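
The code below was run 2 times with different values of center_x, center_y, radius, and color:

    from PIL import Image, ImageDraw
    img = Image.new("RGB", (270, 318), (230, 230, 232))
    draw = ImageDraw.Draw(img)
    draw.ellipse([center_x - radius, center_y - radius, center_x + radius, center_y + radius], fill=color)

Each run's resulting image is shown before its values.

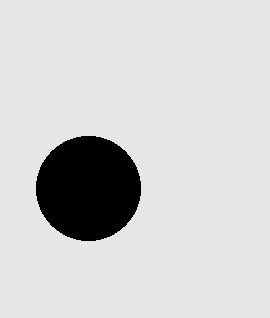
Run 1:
center_x = 88, center_y = 188, radius = 52, color = 'black'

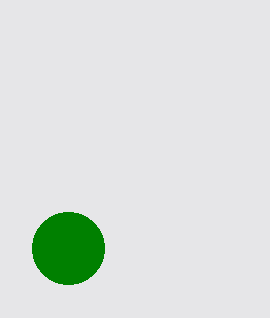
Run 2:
center_x = 68, center_y = 248, radius = 36, color = 'green'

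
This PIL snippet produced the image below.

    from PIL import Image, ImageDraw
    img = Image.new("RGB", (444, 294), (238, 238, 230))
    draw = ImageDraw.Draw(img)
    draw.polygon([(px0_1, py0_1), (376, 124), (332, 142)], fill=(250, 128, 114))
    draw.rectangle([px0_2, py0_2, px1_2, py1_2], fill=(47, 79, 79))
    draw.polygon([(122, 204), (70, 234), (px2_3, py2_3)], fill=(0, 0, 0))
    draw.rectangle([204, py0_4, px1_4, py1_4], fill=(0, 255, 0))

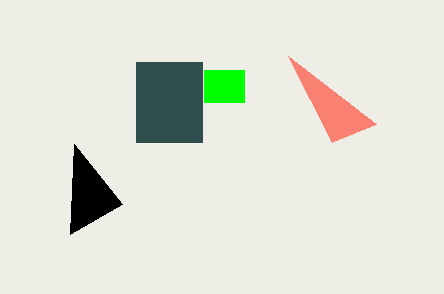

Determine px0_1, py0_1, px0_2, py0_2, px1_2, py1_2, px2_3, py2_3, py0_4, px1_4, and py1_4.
px0_1 = 288; py0_1 = 56; px0_2 = 136; py0_2 = 62; px1_2 = 202; py1_2 = 142; px2_3 = 74; py2_3 = 144; py0_4 = 70; px1_4 = 244; py1_4 = 102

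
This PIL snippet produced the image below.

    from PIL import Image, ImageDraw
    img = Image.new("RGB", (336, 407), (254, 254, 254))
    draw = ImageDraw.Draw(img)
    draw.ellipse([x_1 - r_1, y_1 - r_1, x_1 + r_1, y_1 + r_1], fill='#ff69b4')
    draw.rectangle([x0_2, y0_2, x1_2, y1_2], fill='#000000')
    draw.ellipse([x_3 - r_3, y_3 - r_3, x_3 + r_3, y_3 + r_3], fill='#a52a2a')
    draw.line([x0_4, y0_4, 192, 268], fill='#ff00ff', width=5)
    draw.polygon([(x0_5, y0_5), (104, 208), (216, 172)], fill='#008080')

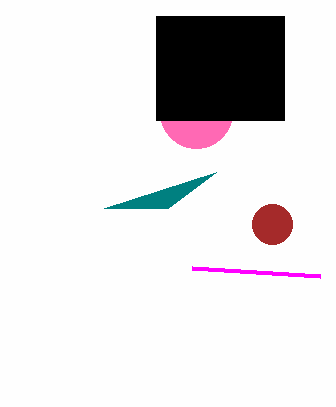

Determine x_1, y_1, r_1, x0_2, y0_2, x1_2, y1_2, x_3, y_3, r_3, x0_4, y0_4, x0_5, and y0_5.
x_1 = 196; y_1 = 112; r_1 = 36; x0_2 = 156; y0_2 = 16; x1_2 = 284; y1_2 = 120; x_3 = 272; y_3 = 224; r_3 = 20; x0_4 = 320; y0_4 = 276; x0_5 = 168; y0_5 = 208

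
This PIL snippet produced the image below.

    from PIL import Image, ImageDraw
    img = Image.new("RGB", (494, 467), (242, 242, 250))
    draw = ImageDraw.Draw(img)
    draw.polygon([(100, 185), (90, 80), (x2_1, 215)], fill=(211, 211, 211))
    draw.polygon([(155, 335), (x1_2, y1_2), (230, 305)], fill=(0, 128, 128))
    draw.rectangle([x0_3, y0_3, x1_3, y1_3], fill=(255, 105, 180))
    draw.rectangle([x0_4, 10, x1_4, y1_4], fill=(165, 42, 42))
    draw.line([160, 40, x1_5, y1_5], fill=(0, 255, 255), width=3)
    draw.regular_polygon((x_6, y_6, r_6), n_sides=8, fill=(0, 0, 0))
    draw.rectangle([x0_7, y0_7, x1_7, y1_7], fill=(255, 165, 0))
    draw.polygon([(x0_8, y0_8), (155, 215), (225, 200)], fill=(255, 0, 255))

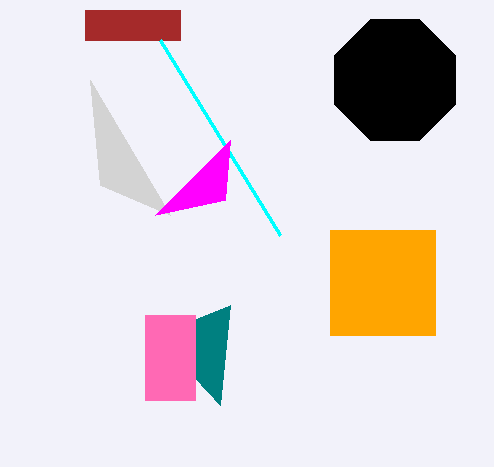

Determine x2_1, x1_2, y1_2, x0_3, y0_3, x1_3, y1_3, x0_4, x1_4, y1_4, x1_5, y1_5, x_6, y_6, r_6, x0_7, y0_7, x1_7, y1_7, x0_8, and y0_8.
x2_1 = 170, x1_2 = 220, y1_2 = 405, x0_3 = 145, y0_3 = 315, x1_3 = 195, y1_3 = 400, x0_4 = 85, x1_4 = 180, y1_4 = 40, x1_5 = 280, y1_5 = 235, x_6 = 395, y_6 = 80, r_6 = 65, x0_7 = 330, y0_7 = 230, x1_7 = 435, y1_7 = 335, x0_8 = 230, y0_8 = 140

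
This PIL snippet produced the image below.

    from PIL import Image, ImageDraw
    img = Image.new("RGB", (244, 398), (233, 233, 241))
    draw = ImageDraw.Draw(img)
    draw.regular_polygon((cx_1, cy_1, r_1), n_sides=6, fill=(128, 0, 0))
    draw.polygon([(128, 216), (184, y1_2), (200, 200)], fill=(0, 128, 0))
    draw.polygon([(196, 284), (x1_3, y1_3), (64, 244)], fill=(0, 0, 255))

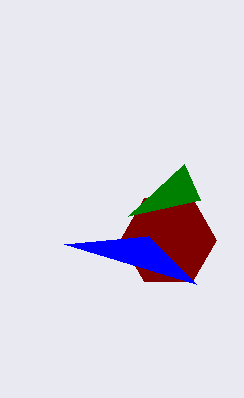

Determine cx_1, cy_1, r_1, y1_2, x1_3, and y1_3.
cx_1 = 168, cy_1 = 240, r_1 = 48, y1_2 = 164, x1_3 = 148, y1_3 = 236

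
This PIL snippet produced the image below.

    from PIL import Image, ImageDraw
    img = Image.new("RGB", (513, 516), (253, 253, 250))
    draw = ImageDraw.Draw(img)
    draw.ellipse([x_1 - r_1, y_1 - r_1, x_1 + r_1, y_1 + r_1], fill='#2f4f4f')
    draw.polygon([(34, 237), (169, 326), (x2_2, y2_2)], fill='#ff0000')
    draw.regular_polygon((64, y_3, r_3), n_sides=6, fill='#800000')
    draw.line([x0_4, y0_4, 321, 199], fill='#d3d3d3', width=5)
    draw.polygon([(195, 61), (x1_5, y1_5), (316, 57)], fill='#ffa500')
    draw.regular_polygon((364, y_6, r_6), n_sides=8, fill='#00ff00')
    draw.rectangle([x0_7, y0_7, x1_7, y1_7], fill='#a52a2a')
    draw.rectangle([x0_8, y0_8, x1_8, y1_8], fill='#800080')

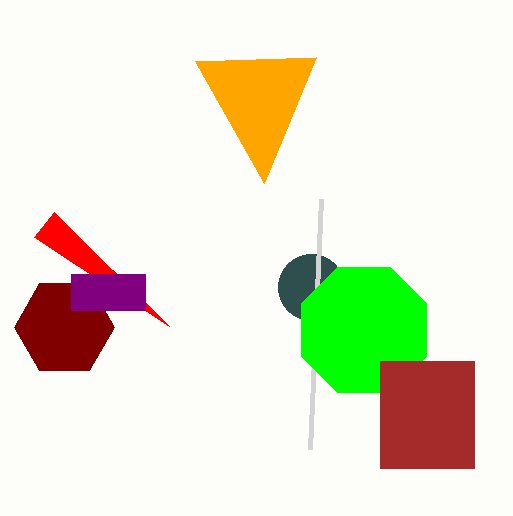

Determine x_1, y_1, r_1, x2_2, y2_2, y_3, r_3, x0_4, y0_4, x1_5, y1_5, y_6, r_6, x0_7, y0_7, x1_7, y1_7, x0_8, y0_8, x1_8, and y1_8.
x_1 = 311, y_1 = 287, r_1 = 33, x2_2 = 54, y2_2 = 212, y_3 = 327, r_3 = 50, x0_4 = 310, y0_4 = 449, x1_5 = 264, y1_5 = 183, y_6 = 330, r_6 = 68, x0_7 = 380, y0_7 = 361, x1_7 = 474, y1_7 = 468, x0_8 = 71, y0_8 = 274, x1_8 = 145, y1_8 = 310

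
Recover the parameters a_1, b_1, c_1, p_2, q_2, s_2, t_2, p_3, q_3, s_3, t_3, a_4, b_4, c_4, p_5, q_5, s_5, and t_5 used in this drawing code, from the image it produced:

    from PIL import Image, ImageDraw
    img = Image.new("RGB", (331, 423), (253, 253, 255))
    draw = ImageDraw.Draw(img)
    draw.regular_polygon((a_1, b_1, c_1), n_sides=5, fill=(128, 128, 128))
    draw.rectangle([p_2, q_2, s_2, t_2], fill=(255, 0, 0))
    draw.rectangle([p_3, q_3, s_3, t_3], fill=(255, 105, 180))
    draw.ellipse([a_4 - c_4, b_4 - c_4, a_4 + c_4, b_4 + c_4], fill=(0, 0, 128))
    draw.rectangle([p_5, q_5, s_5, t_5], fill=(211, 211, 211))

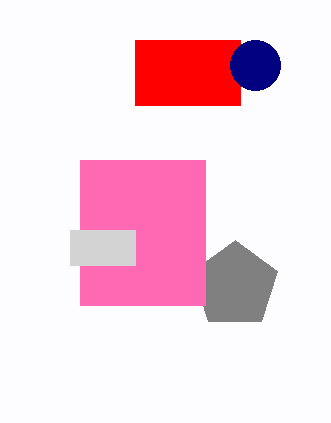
a_1 = 235
b_1 = 285
c_1 = 45
p_2 = 135
q_2 = 40
s_2 = 240
t_2 = 105
p_3 = 80
q_3 = 160
s_3 = 205
t_3 = 305
a_4 = 255
b_4 = 65
c_4 = 25
p_5 = 70
q_5 = 230
s_5 = 135
t_5 = 265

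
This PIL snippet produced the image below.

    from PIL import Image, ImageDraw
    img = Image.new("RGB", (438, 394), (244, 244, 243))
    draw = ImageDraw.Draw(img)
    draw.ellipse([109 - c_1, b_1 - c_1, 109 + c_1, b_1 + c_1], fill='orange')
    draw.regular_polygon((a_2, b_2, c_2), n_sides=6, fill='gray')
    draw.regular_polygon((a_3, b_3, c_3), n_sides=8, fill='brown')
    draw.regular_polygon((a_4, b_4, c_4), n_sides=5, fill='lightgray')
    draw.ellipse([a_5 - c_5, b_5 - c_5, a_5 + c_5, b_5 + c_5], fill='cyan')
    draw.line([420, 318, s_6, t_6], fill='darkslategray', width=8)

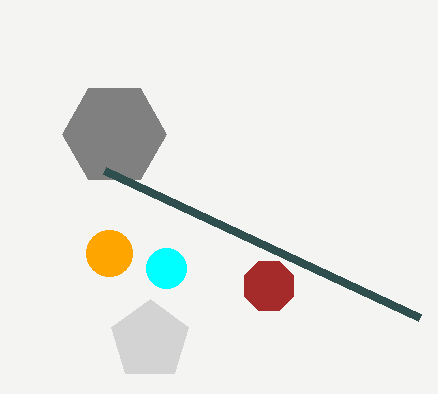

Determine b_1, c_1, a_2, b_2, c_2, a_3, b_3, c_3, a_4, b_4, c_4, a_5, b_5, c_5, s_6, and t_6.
b_1 = 253
c_1 = 23
a_2 = 114
b_2 = 134
c_2 = 52
a_3 = 269
b_3 = 286
c_3 = 27
a_4 = 150
b_4 = 340
c_4 = 41
a_5 = 166
b_5 = 268
c_5 = 20
s_6 = 105
t_6 = 171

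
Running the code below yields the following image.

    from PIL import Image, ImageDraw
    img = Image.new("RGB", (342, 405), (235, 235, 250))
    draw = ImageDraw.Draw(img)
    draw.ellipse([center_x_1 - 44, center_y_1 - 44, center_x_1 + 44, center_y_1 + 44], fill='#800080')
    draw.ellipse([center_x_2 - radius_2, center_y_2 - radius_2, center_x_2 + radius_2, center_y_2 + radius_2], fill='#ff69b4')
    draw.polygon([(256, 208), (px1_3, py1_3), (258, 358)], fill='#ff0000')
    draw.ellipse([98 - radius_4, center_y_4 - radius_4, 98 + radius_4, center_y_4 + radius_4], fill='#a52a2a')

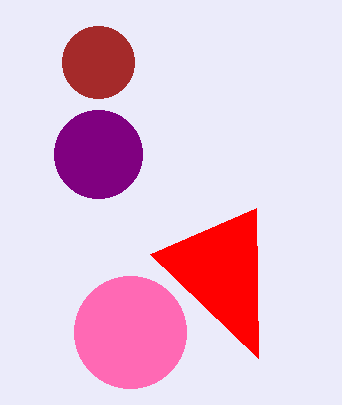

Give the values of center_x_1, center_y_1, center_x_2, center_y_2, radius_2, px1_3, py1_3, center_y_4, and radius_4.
center_x_1 = 98
center_y_1 = 154
center_x_2 = 130
center_y_2 = 332
radius_2 = 56
px1_3 = 150
py1_3 = 254
center_y_4 = 62
radius_4 = 36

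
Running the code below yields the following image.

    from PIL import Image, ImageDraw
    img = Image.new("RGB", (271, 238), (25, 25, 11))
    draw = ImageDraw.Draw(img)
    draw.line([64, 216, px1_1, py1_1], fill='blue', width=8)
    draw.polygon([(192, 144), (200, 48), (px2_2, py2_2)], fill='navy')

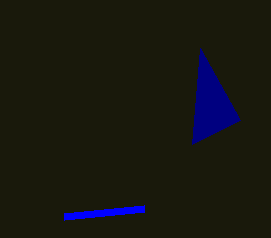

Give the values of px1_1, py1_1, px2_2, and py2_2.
px1_1 = 144, py1_1 = 208, px2_2 = 240, py2_2 = 120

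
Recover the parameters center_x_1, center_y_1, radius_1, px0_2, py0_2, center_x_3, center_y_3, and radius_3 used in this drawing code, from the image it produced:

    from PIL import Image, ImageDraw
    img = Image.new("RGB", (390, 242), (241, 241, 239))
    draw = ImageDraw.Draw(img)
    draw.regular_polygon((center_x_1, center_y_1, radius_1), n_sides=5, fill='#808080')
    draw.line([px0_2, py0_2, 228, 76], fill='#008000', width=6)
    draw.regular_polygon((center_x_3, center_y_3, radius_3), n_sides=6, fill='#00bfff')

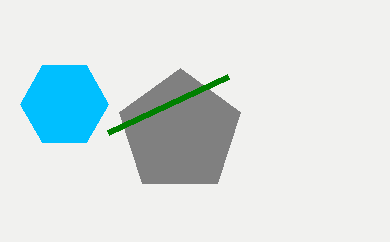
center_x_1 = 180, center_y_1 = 132, radius_1 = 64, px0_2 = 108, py0_2 = 132, center_x_3 = 64, center_y_3 = 104, radius_3 = 44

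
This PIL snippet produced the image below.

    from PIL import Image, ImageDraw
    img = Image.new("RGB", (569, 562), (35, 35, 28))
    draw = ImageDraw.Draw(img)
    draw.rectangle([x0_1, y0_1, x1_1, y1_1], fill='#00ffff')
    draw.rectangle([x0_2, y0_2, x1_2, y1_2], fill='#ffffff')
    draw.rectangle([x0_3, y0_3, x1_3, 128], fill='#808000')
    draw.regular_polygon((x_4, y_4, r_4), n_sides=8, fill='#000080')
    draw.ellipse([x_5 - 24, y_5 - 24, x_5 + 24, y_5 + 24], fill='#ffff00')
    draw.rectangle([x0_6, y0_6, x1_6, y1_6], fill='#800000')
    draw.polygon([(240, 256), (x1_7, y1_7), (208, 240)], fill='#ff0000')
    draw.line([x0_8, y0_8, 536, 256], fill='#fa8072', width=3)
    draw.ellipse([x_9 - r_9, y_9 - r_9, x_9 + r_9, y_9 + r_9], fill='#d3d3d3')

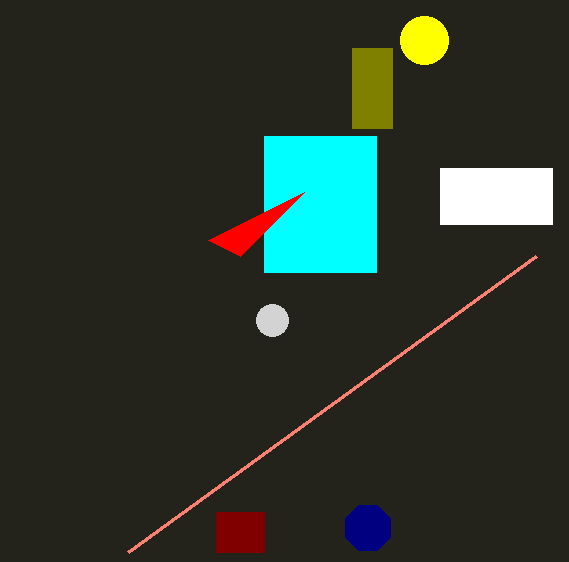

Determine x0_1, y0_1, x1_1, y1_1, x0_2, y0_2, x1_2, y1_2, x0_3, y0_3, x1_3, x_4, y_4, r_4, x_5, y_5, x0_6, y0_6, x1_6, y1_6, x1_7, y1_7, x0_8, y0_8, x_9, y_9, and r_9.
x0_1 = 264, y0_1 = 136, x1_1 = 376, y1_1 = 272, x0_2 = 440, y0_2 = 168, x1_2 = 552, y1_2 = 224, x0_3 = 352, y0_3 = 48, x1_3 = 392, x_4 = 368, y_4 = 528, r_4 = 24, x_5 = 424, y_5 = 40, x0_6 = 216, y0_6 = 512, x1_6 = 264, y1_6 = 552, x1_7 = 304, y1_7 = 192, x0_8 = 128, y0_8 = 552, x_9 = 272, y_9 = 320, r_9 = 16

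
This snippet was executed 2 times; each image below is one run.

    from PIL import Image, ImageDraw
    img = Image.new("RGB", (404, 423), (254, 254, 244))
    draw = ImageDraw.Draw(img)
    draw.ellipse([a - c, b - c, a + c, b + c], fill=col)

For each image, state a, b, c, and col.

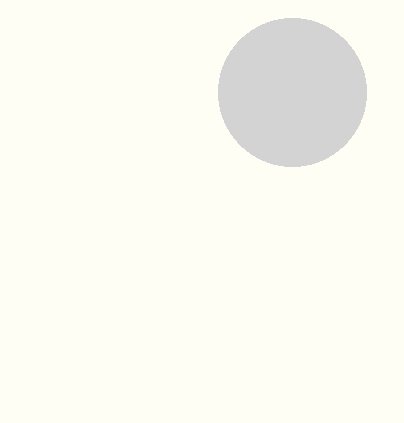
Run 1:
a = 292; b = 92; c = 74; col = 'lightgray'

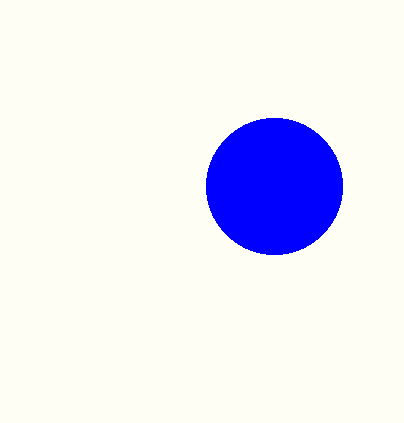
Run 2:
a = 274
b = 186
c = 68
col = 'blue'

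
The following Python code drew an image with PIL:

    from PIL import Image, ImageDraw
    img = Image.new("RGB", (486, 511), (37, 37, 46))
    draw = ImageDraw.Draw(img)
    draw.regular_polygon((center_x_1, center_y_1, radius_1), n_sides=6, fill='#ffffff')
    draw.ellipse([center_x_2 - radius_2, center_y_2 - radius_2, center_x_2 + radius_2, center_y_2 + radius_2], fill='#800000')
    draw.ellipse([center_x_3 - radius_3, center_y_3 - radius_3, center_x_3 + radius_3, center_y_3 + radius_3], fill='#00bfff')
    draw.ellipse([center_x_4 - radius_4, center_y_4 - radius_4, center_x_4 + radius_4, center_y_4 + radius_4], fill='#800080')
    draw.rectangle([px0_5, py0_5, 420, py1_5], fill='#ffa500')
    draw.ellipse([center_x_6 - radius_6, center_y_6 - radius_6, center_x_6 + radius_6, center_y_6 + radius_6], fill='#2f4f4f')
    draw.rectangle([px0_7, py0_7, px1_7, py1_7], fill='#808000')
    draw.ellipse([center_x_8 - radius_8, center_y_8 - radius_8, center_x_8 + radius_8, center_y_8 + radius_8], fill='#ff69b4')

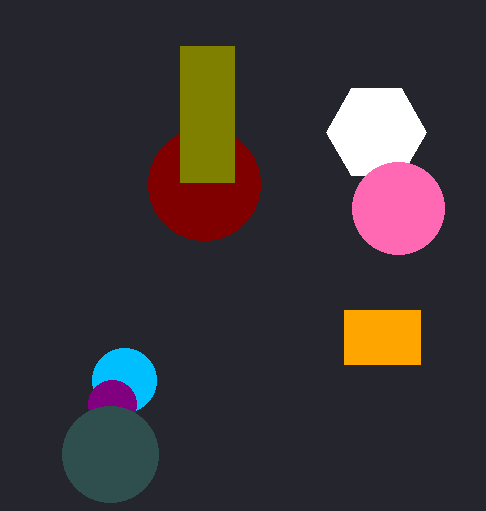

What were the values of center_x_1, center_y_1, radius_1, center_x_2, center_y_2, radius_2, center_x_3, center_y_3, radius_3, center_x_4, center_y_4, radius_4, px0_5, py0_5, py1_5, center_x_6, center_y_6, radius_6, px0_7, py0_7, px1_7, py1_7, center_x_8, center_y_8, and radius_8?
center_x_1 = 376, center_y_1 = 132, radius_1 = 50, center_x_2 = 204, center_y_2 = 184, radius_2 = 56, center_x_3 = 124, center_y_3 = 380, radius_3 = 32, center_x_4 = 112, center_y_4 = 404, radius_4 = 24, px0_5 = 344, py0_5 = 310, py1_5 = 364, center_x_6 = 110, center_y_6 = 454, radius_6 = 48, px0_7 = 180, py0_7 = 46, px1_7 = 234, py1_7 = 182, center_x_8 = 398, center_y_8 = 208, radius_8 = 46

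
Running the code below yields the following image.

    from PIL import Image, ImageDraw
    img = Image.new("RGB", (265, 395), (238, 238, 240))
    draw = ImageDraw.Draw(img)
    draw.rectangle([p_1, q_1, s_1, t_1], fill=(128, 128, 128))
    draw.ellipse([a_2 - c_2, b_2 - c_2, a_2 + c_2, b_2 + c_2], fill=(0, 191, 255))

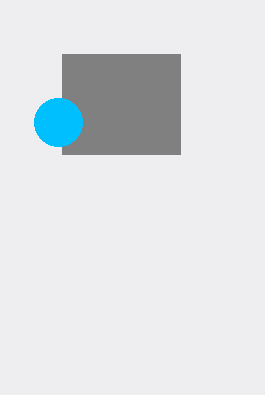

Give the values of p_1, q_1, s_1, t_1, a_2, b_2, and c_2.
p_1 = 62, q_1 = 54, s_1 = 180, t_1 = 154, a_2 = 58, b_2 = 122, c_2 = 24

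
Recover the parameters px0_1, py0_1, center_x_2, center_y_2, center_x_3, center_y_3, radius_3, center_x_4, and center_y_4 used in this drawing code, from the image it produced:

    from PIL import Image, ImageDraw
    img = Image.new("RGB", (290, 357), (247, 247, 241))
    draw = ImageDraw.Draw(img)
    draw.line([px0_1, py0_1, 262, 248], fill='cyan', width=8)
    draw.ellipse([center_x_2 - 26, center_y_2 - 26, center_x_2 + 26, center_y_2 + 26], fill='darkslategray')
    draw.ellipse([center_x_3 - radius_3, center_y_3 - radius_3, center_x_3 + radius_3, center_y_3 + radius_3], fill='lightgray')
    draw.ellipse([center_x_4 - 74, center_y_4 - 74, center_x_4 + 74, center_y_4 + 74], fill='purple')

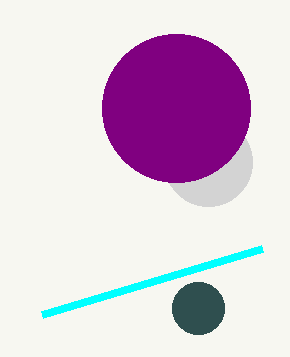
px0_1 = 42
py0_1 = 314
center_x_2 = 198
center_y_2 = 308
center_x_3 = 208
center_y_3 = 162
radius_3 = 44
center_x_4 = 176
center_y_4 = 108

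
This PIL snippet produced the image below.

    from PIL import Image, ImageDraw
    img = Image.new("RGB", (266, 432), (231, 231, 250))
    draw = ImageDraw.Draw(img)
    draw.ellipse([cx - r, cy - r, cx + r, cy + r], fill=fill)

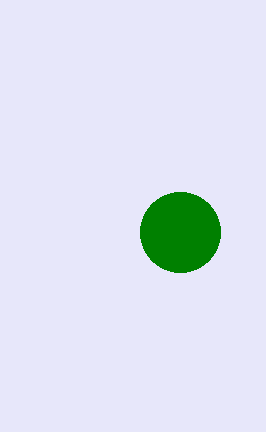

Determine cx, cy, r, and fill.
cx = 180; cy = 232; r = 40; fill = 'green'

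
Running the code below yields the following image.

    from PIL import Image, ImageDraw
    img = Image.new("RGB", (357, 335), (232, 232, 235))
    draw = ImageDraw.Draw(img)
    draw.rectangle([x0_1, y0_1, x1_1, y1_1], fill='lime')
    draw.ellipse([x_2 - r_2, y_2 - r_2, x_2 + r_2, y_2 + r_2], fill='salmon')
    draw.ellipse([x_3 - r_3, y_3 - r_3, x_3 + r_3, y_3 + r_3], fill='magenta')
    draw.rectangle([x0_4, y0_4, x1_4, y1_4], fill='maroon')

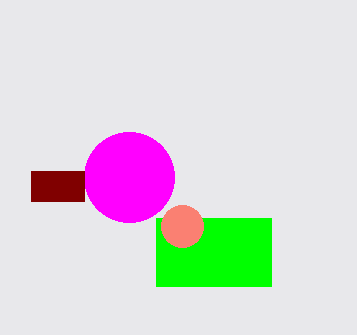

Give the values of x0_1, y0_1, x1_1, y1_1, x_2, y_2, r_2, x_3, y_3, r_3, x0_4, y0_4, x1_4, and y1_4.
x0_1 = 156, y0_1 = 218, x1_1 = 271, y1_1 = 286, x_2 = 182, y_2 = 226, r_2 = 21, x_3 = 129, y_3 = 177, r_3 = 45, x0_4 = 31, y0_4 = 171, x1_4 = 84, y1_4 = 201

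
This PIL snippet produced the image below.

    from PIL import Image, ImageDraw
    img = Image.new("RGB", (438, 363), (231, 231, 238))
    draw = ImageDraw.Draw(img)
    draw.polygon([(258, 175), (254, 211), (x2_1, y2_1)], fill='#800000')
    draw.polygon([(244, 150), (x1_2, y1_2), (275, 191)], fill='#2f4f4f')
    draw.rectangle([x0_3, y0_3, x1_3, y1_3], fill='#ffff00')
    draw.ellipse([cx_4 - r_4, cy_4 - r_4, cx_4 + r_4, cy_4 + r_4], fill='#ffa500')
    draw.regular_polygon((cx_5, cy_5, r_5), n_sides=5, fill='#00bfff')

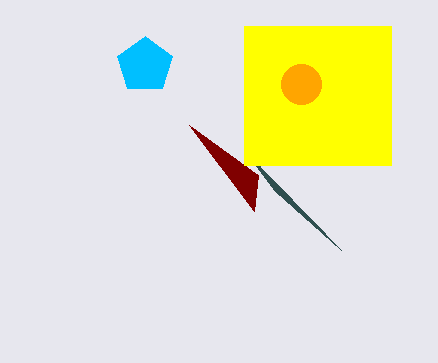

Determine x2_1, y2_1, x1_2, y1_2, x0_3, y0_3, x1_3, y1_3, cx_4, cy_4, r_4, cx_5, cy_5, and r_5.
x2_1 = 189, y2_1 = 125, x1_2 = 341, y1_2 = 250, x0_3 = 244, y0_3 = 26, x1_3 = 391, y1_3 = 165, cx_4 = 301, cy_4 = 84, r_4 = 20, cx_5 = 145, cy_5 = 65, r_5 = 29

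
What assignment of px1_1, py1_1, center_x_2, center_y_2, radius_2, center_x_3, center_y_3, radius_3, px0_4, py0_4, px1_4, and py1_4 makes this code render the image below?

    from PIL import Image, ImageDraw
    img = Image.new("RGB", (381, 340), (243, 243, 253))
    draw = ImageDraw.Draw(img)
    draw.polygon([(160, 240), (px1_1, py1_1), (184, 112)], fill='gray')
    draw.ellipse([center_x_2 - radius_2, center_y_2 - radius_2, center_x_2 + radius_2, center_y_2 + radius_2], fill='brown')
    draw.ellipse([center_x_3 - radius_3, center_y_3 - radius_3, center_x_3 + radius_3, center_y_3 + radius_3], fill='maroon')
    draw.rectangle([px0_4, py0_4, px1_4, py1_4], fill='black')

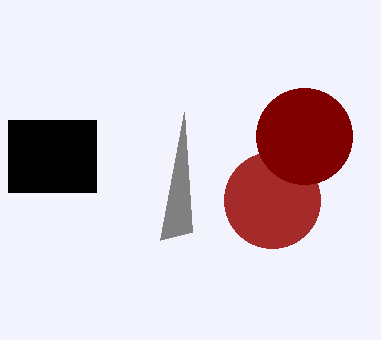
px1_1 = 192
py1_1 = 232
center_x_2 = 272
center_y_2 = 200
radius_2 = 48
center_x_3 = 304
center_y_3 = 136
radius_3 = 48
px0_4 = 8
py0_4 = 120
px1_4 = 96
py1_4 = 192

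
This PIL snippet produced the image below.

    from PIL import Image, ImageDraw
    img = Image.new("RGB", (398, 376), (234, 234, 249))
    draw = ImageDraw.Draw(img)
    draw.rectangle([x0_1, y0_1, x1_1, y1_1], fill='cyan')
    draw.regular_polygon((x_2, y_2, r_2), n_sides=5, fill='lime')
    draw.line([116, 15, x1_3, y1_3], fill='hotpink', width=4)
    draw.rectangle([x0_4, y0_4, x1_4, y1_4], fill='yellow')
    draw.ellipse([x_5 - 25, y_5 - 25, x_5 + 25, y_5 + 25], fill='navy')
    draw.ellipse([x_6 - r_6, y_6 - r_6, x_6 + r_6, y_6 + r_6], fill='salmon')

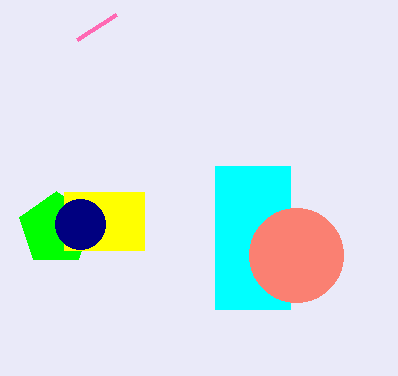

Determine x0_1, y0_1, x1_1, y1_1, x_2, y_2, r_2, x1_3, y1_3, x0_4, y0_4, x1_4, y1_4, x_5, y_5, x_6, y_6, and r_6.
x0_1 = 215
y0_1 = 166
x1_1 = 290
y1_1 = 309
x_2 = 56
y_2 = 229
r_2 = 38
x1_3 = 77
y1_3 = 40
x0_4 = 64
y0_4 = 192
x1_4 = 144
y1_4 = 250
x_5 = 80
y_5 = 224
x_6 = 296
y_6 = 255
r_6 = 47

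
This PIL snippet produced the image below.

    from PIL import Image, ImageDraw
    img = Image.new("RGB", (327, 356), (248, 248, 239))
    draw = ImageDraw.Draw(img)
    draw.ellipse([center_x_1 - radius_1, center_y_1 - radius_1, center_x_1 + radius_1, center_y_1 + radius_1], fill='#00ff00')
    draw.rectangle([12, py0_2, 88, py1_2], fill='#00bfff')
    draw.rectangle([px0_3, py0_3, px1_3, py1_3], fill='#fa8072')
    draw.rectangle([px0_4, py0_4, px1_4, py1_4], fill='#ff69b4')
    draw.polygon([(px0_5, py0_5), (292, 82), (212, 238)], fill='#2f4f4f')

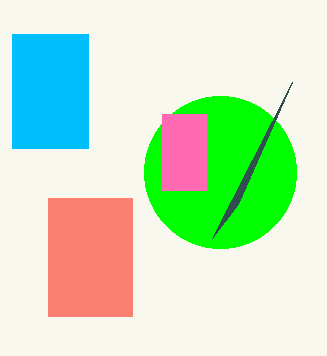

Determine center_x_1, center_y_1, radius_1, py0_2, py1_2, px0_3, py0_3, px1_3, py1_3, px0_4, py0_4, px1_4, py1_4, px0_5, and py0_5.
center_x_1 = 220, center_y_1 = 172, radius_1 = 76, py0_2 = 34, py1_2 = 148, px0_3 = 48, py0_3 = 198, px1_3 = 132, py1_3 = 316, px0_4 = 162, py0_4 = 114, px1_4 = 206, py1_4 = 190, px0_5 = 238, py0_5 = 204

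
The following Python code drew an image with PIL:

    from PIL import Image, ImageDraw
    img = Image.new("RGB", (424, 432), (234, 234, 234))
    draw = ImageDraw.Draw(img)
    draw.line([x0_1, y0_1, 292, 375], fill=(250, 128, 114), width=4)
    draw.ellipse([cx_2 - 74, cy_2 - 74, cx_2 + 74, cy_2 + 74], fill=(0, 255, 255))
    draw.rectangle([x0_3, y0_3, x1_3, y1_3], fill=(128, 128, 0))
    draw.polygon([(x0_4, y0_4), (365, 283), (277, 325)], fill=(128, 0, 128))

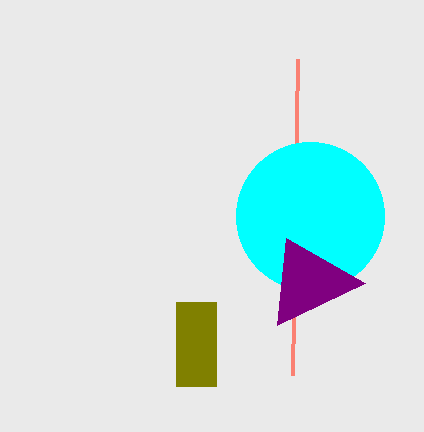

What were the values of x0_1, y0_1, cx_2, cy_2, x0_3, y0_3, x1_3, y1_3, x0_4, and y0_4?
x0_1 = 297
y0_1 = 59
cx_2 = 310
cy_2 = 216
x0_3 = 176
y0_3 = 302
x1_3 = 216
y1_3 = 386
x0_4 = 286
y0_4 = 238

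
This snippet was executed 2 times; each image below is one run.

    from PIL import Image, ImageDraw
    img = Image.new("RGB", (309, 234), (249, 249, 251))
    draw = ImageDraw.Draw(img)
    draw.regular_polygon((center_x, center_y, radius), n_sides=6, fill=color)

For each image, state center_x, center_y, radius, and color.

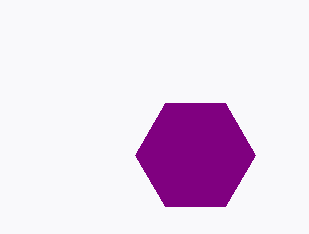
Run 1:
center_x = 195; center_y = 155; radius = 60; color = 'purple'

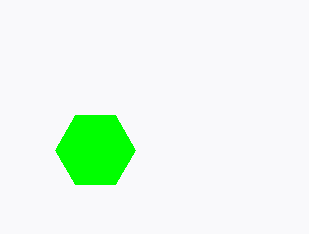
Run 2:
center_x = 95; center_y = 150; radius = 40; color = 'lime'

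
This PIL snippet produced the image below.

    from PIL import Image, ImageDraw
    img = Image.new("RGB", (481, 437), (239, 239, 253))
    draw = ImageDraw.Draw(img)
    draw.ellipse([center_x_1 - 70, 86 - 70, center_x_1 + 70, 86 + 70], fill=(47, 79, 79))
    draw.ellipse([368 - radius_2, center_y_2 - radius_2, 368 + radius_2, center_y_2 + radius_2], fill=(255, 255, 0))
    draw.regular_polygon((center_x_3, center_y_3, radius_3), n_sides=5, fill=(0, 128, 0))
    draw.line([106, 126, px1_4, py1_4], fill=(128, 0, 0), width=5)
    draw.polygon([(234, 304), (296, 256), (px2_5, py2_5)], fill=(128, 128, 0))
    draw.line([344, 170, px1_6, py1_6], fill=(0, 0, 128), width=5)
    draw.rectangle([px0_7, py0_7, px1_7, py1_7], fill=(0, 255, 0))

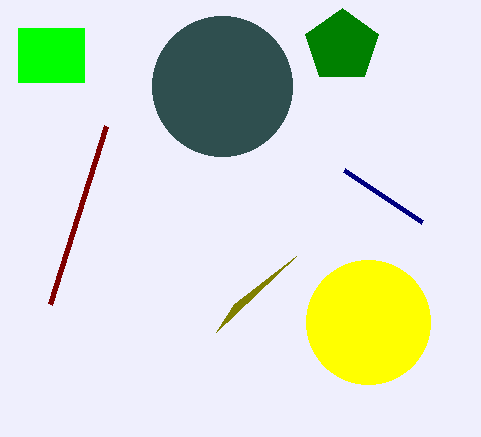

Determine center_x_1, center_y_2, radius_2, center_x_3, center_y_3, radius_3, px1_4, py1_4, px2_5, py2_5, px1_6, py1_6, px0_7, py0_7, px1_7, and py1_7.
center_x_1 = 222, center_y_2 = 322, radius_2 = 62, center_x_3 = 342, center_y_3 = 46, radius_3 = 38, px1_4 = 50, py1_4 = 304, px2_5 = 216, py2_5 = 332, px1_6 = 422, py1_6 = 222, px0_7 = 18, py0_7 = 28, px1_7 = 84, py1_7 = 82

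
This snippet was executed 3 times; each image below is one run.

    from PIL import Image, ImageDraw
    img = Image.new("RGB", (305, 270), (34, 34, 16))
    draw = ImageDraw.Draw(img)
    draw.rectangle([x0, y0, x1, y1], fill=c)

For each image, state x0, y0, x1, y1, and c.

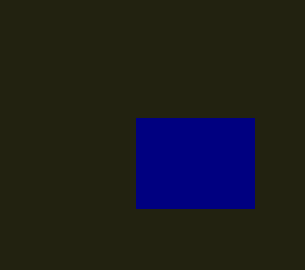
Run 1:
x0 = 136
y0 = 118
x1 = 254
y1 = 208
c = 'navy'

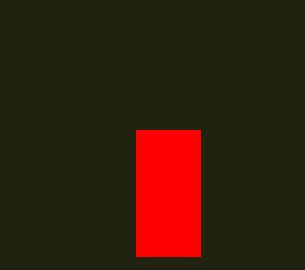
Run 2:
x0 = 136; y0 = 130; x1 = 200; y1 = 256; c = 'red'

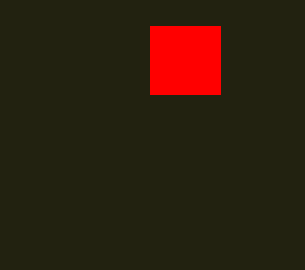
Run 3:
x0 = 150
y0 = 26
x1 = 220
y1 = 94
c = 'red'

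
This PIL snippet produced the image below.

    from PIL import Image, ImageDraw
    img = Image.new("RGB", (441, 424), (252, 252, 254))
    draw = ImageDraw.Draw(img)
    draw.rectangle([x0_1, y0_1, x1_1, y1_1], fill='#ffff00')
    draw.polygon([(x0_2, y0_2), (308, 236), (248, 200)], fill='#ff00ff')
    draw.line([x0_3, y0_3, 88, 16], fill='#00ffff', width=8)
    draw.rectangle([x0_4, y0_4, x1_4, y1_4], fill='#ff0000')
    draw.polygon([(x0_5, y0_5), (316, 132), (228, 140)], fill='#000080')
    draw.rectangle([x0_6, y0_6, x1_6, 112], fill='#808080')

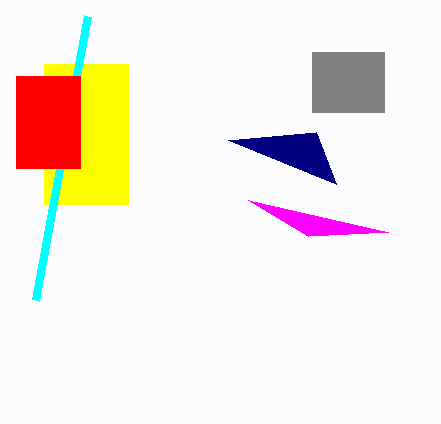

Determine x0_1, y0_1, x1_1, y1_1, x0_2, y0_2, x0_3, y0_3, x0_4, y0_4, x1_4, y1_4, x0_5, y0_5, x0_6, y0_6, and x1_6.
x0_1 = 44; y0_1 = 64; x1_1 = 128; y1_1 = 204; x0_2 = 388; y0_2 = 232; x0_3 = 36; y0_3 = 300; x0_4 = 16; y0_4 = 76; x1_4 = 80; y1_4 = 168; x0_5 = 336; y0_5 = 184; x0_6 = 312; y0_6 = 52; x1_6 = 384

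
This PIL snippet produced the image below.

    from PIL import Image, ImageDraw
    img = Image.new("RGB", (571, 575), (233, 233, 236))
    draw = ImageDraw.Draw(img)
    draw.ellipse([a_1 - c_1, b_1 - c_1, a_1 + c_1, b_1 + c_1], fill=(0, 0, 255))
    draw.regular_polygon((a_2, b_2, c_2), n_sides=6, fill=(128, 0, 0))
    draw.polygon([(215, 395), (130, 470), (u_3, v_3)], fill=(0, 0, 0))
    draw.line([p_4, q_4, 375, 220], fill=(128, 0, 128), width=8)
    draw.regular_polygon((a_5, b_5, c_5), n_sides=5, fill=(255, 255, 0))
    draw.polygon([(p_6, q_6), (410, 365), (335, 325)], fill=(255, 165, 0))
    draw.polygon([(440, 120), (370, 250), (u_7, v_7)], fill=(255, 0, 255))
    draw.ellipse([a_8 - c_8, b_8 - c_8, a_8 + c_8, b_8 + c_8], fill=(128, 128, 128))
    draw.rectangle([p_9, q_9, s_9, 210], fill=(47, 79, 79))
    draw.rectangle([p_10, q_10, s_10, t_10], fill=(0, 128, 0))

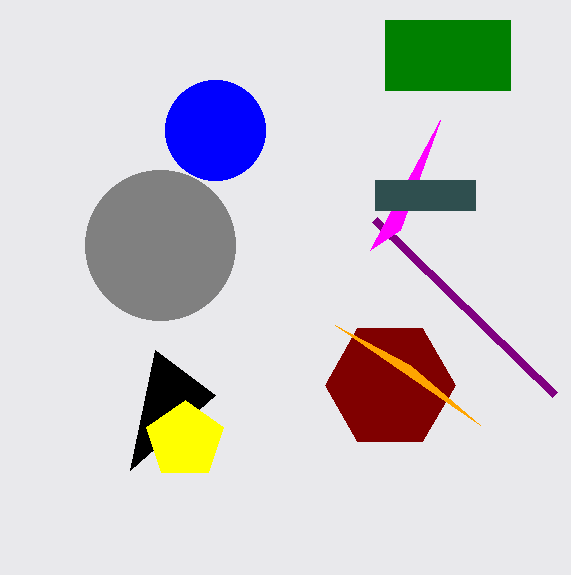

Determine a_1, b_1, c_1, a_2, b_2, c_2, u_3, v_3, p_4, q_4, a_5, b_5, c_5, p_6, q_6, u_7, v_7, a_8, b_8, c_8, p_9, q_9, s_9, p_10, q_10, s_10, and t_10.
a_1 = 215
b_1 = 130
c_1 = 50
a_2 = 390
b_2 = 385
c_2 = 65
u_3 = 155
v_3 = 350
p_4 = 555
q_4 = 395
a_5 = 185
b_5 = 440
c_5 = 40
p_6 = 480
q_6 = 425
u_7 = 400
v_7 = 230
a_8 = 160
b_8 = 245
c_8 = 75
p_9 = 375
q_9 = 180
s_9 = 475
p_10 = 385
q_10 = 20
s_10 = 510
t_10 = 90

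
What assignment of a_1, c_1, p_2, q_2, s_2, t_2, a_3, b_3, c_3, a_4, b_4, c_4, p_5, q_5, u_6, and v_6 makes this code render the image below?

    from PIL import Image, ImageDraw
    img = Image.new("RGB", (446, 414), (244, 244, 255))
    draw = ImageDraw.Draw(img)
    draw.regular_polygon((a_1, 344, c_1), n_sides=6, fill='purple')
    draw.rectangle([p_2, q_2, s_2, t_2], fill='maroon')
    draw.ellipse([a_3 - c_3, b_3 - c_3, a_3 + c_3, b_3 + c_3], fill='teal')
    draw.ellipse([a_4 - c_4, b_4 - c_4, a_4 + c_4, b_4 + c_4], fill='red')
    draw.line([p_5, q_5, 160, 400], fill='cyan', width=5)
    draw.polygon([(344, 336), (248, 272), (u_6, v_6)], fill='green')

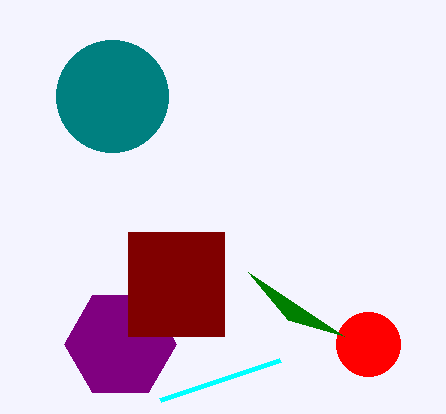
a_1 = 120, c_1 = 56, p_2 = 128, q_2 = 232, s_2 = 224, t_2 = 336, a_3 = 112, b_3 = 96, c_3 = 56, a_4 = 368, b_4 = 344, c_4 = 32, p_5 = 280, q_5 = 360, u_6 = 288, v_6 = 320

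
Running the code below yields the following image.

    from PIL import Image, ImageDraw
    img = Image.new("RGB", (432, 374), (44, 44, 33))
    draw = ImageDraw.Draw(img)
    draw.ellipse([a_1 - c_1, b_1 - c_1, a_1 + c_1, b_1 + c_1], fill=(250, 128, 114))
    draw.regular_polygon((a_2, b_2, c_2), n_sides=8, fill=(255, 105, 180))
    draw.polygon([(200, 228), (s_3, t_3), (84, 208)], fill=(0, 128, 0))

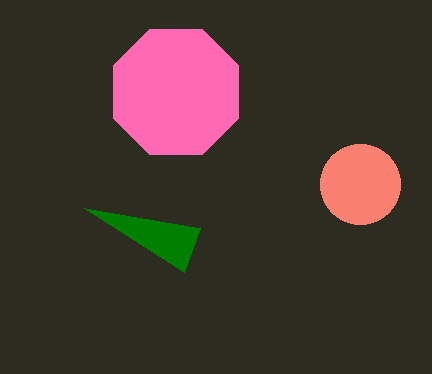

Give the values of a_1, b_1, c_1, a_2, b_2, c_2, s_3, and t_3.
a_1 = 360; b_1 = 184; c_1 = 40; a_2 = 176; b_2 = 92; c_2 = 68; s_3 = 184; t_3 = 272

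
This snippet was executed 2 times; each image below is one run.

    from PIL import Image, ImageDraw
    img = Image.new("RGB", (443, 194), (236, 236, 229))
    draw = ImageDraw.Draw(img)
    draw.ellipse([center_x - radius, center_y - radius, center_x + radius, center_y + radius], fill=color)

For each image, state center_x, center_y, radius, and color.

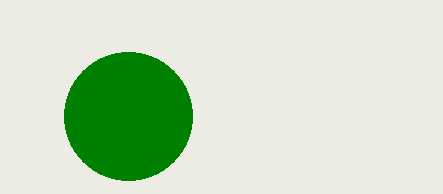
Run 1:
center_x = 128, center_y = 116, radius = 64, color = 'green'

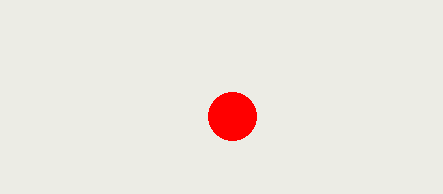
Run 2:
center_x = 232, center_y = 116, radius = 24, color = 'red'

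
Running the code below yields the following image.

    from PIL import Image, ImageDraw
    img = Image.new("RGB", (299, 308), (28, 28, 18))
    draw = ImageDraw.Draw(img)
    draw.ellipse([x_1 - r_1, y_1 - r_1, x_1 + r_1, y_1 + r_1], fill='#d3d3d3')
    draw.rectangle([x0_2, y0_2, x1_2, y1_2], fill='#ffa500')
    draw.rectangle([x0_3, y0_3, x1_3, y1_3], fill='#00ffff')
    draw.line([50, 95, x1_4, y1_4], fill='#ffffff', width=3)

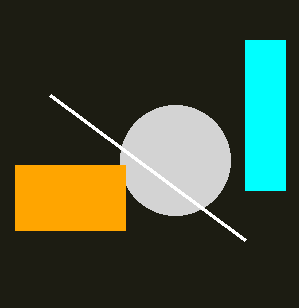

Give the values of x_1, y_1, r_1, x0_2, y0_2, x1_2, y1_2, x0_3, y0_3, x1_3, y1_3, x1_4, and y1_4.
x_1 = 175; y_1 = 160; r_1 = 55; x0_2 = 15; y0_2 = 165; x1_2 = 125; y1_2 = 230; x0_3 = 245; y0_3 = 40; x1_3 = 285; y1_3 = 190; x1_4 = 245; y1_4 = 240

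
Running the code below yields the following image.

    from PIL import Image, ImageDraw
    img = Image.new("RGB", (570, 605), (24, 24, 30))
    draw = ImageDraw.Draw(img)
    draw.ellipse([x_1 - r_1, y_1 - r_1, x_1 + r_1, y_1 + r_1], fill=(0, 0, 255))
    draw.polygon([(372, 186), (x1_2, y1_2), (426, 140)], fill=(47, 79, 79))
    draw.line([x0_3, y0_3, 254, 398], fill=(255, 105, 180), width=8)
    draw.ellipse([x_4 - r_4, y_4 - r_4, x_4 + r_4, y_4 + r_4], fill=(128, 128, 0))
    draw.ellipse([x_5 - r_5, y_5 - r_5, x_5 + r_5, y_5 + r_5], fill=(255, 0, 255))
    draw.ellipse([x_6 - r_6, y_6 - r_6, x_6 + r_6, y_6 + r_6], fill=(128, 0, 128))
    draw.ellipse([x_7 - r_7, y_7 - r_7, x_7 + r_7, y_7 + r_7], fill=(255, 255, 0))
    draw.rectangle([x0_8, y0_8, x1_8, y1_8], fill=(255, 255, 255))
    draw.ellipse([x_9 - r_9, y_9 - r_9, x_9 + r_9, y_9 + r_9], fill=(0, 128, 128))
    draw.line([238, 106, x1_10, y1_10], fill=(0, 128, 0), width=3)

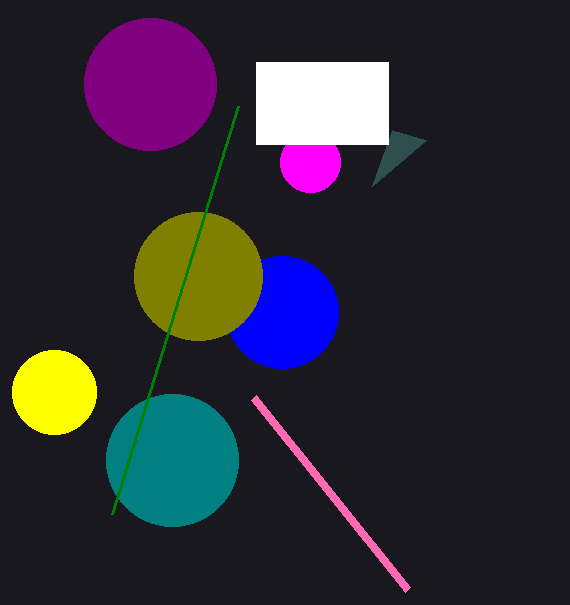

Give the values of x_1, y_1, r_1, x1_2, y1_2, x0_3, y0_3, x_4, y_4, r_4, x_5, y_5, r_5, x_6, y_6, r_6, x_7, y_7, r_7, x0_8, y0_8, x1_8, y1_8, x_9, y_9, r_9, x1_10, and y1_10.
x_1 = 282, y_1 = 312, r_1 = 56, x1_2 = 392, y1_2 = 130, x0_3 = 408, y0_3 = 590, x_4 = 198, y_4 = 276, r_4 = 64, x_5 = 310, y_5 = 162, r_5 = 30, x_6 = 150, y_6 = 84, r_6 = 66, x_7 = 54, y_7 = 392, r_7 = 42, x0_8 = 256, y0_8 = 62, x1_8 = 388, y1_8 = 144, x_9 = 172, y_9 = 460, r_9 = 66, x1_10 = 112, y1_10 = 514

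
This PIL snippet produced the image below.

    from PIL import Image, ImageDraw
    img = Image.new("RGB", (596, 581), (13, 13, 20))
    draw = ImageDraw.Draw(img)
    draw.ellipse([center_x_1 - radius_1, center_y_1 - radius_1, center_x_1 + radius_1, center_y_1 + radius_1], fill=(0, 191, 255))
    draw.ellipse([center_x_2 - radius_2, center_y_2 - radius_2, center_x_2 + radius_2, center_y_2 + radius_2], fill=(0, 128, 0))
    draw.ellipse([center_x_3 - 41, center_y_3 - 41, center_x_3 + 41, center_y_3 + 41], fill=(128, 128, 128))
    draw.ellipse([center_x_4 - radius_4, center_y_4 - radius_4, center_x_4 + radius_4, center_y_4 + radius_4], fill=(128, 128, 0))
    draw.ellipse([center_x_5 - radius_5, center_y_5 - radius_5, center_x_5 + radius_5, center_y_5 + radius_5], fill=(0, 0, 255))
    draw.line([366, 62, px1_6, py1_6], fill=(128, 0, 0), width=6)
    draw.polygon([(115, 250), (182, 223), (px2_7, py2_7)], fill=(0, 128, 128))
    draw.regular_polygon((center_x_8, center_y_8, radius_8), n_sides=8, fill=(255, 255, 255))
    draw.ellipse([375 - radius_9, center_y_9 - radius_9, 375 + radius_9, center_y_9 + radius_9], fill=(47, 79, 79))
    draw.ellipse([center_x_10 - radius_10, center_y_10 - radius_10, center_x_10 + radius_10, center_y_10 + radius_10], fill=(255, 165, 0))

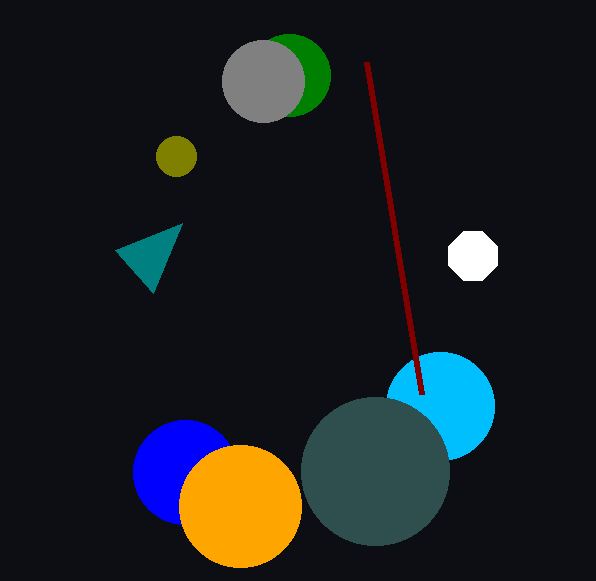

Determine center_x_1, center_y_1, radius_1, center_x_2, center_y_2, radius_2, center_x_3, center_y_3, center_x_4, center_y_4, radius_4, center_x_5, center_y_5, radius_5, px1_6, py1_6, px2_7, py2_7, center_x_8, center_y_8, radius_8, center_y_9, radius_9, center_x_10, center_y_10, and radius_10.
center_x_1 = 440, center_y_1 = 406, radius_1 = 54, center_x_2 = 289, center_y_2 = 75, radius_2 = 41, center_x_3 = 263, center_y_3 = 81, center_x_4 = 176, center_y_4 = 156, radius_4 = 20, center_x_5 = 185, center_y_5 = 472, radius_5 = 52, px1_6 = 421, py1_6 = 394, px2_7 = 153, py2_7 = 293, center_x_8 = 473, center_y_8 = 256, radius_8 = 26, center_y_9 = 471, radius_9 = 74, center_x_10 = 240, center_y_10 = 506, radius_10 = 61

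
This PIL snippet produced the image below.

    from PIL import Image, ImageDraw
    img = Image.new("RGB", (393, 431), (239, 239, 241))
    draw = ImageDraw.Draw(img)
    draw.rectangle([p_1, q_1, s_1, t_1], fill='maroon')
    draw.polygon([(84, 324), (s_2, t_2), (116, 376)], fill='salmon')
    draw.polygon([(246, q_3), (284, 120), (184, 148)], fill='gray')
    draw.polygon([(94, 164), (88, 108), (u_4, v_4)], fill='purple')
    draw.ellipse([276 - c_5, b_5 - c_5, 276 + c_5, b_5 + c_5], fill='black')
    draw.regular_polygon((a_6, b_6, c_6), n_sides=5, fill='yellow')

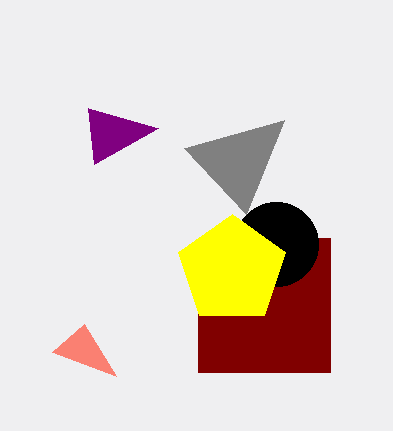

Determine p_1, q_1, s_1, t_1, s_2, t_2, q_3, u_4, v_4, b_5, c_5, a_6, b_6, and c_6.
p_1 = 198; q_1 = 238; s_1 = 330; t_1 = 372; s_2 = 52; t_2 = 352; q_3 = 214; u_4 = 158; v_4 = 128; b_5 = 244; c_5 = 42; a_6 = 232; b_6 = 270; c_6 = 56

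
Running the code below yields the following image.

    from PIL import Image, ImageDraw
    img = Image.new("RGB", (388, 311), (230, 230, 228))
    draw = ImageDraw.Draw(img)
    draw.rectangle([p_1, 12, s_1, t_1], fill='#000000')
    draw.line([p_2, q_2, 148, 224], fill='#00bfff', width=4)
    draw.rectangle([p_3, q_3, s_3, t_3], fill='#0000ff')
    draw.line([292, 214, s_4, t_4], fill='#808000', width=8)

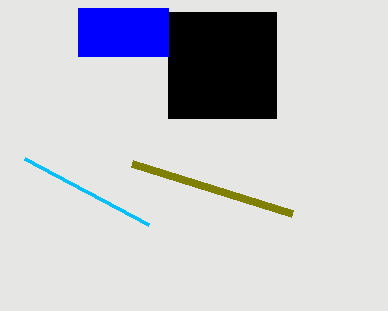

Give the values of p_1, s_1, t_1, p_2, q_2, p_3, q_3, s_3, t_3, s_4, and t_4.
p_1 = 168, s_1 = 276, t_1 = 118, p_2 = 24, q_2 = 158, p_3 = 78, q_3 = 8, s_3 = 168, t_3 = 56, s_4 = 132, t_4 = 164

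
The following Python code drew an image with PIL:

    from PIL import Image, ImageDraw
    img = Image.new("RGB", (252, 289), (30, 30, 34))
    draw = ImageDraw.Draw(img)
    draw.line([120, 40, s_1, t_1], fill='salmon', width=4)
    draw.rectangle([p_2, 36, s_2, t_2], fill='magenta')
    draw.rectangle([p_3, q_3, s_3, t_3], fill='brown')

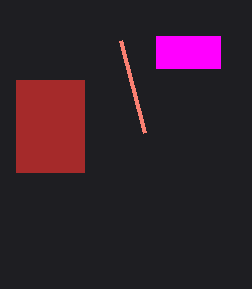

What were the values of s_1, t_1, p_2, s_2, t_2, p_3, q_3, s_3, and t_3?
s_1 = 144, t_1 = 132, p_2 = 156, s_2 = 220, t_2 = 68, p_3 = 16, q_3 = 80, s_3 = 84, t_3 = 172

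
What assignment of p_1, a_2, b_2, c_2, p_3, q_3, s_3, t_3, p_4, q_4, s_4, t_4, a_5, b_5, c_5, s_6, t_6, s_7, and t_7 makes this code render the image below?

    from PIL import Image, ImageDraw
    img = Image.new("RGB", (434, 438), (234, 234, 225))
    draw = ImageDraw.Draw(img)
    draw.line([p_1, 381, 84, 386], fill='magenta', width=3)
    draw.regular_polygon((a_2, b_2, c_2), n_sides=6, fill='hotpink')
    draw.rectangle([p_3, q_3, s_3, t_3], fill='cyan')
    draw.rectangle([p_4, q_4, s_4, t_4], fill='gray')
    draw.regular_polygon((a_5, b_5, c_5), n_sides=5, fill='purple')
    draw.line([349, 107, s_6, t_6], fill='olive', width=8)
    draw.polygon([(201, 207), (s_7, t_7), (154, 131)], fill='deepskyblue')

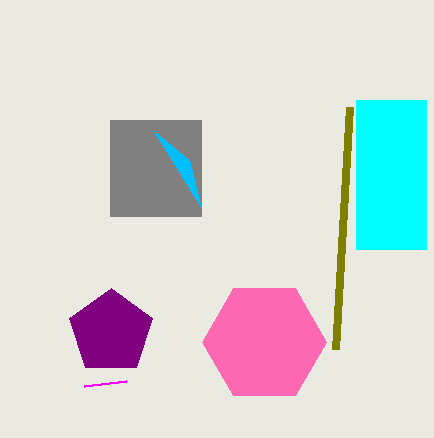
p_1 = 126
a_2 = 264
b_2 = 342
c_2 = 62
p_3 = 356
q_3 = 100
s_3 = 426
t_3 = 249
p_4 = 110
q_4 = 120
s_4 = 201
t_4 = 216
a_5 = 111
b_5 = 332
c_5 = 44
s_6 = 335
t_6 = 349
s_7 = 189
t_7 = 160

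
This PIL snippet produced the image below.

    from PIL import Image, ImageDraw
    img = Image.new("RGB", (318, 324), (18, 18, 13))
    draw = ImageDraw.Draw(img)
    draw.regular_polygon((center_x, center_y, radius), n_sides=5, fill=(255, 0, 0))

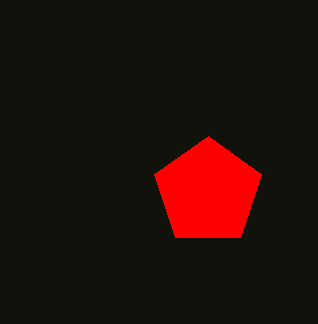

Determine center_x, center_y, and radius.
center_x = 208
center_y = 192
radius = 56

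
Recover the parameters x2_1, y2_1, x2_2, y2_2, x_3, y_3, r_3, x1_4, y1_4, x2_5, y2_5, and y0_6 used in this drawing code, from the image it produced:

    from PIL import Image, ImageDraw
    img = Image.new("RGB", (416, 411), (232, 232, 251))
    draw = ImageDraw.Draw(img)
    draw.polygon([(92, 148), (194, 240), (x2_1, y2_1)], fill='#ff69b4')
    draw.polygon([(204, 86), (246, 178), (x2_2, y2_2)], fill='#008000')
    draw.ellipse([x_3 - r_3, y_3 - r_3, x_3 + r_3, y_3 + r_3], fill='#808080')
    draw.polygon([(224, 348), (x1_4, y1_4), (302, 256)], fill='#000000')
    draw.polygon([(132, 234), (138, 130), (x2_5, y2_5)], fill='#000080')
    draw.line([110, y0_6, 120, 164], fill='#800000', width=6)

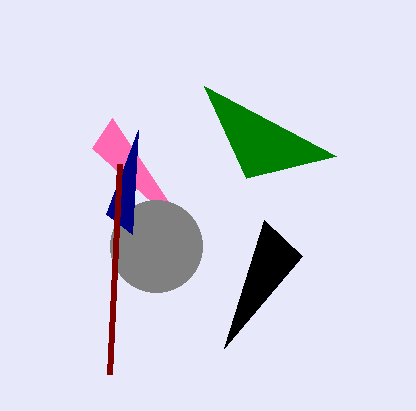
x2_1 = 112
y2_1 = 118
x2_2 = 336
y2_2 = 156
x_3 = 156
y_3 = 246
r_3 = 46
x1_4 = 264
y1_4 = 220
x2_5 = 106
y2_5 = 214
y0_6 = 374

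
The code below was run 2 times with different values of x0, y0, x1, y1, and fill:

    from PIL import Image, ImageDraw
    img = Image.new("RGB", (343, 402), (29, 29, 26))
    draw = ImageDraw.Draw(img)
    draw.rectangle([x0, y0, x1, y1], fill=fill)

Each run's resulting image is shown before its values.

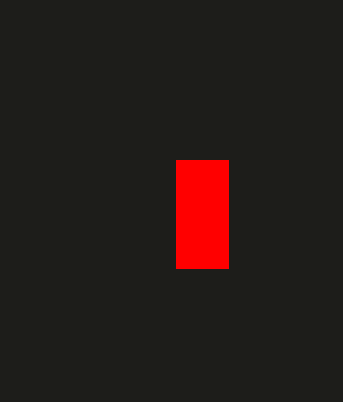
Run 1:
x0 = 176, y0 = 160, x1 = 228, y1 = 268, fill = 'red'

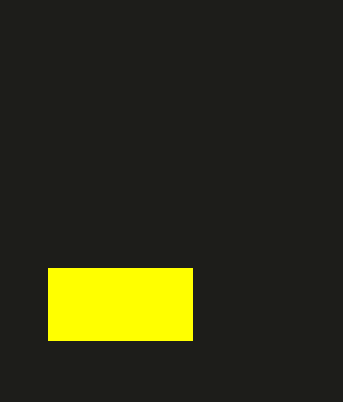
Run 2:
x0 = 48, y0 = 268, x1 = 192, y1 = 340, fill = 'yellow'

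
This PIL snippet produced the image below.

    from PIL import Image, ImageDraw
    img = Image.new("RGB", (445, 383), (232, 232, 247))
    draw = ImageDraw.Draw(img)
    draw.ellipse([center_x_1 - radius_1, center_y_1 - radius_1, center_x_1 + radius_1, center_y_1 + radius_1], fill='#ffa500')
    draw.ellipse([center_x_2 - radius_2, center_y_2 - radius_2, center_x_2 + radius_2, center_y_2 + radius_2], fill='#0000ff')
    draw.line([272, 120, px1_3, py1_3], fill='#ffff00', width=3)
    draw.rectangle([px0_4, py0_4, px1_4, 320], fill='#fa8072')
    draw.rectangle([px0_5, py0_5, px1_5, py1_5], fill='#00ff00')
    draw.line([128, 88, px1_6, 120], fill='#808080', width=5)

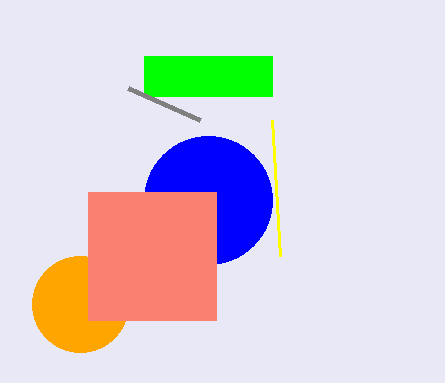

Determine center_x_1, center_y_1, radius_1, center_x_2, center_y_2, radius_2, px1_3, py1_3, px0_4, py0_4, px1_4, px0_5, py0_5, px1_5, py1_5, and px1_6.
center_x_1 = 80, center_y_1 = 304, radius_1 = 48, center_x_2 = 208, center_y_2 = 200, radius_2 = 64, px1_3 = 280, py1_3 = 256, px0_4 = 88, py0_4 = 192, px1_4 = 216, px0_5 = 144, py0_5 = 56, px1_5 = 272, py1_5 = 96, px1_6 = 200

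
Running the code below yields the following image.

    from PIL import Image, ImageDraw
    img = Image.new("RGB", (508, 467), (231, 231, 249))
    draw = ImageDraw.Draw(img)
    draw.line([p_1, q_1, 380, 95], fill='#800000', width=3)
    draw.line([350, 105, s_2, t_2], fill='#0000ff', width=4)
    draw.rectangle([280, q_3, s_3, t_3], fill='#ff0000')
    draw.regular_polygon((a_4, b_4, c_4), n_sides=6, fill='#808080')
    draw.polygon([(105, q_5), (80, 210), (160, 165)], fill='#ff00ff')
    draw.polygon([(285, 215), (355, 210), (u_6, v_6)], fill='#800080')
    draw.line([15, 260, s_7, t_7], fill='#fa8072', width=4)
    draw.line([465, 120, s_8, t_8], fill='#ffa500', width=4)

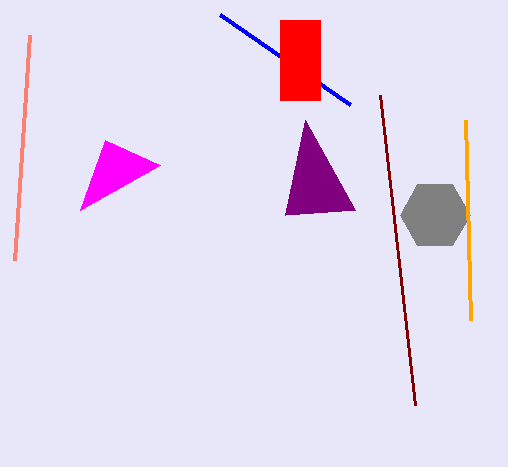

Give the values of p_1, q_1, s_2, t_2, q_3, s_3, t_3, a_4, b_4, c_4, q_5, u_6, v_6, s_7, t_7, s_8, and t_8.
p_1 = 415
q_1 = 405
s_2 = 220
t_2 = 15
q_3 = 20
s_3 = 320
t_3 = 100
a_4 = 435
b_4 = 215
c_4 = 35
q_5 = 140
u_6 = 305
v_6 = 120
s_7 = 30
t_7 = 35
s_8 = 470
t_8 = 320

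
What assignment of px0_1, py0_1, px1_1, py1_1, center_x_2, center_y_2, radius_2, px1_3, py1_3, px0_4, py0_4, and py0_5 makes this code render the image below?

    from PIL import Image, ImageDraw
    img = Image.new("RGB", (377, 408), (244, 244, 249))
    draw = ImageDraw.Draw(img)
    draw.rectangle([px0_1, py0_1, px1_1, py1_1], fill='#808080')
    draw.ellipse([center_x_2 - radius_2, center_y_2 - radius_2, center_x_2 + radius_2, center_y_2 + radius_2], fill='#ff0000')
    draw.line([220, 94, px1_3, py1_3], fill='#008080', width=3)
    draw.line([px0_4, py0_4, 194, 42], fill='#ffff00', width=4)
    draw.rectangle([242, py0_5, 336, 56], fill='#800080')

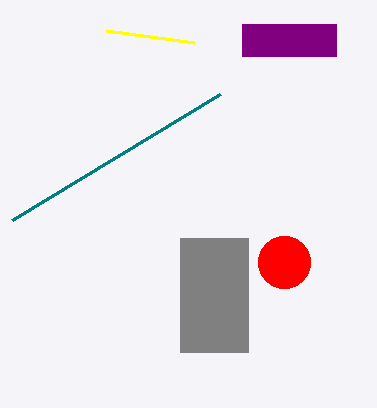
px0_1 = 180
py0_1 = 238
px1_1 = 248
py1_1 = 352
center_x_2 = 284
center_y_2 = 262
radius_2 = 26
px1_3 = 12
py1_3 = 220
px0_4 = 106
py0_4 = 30
py0_5 = 24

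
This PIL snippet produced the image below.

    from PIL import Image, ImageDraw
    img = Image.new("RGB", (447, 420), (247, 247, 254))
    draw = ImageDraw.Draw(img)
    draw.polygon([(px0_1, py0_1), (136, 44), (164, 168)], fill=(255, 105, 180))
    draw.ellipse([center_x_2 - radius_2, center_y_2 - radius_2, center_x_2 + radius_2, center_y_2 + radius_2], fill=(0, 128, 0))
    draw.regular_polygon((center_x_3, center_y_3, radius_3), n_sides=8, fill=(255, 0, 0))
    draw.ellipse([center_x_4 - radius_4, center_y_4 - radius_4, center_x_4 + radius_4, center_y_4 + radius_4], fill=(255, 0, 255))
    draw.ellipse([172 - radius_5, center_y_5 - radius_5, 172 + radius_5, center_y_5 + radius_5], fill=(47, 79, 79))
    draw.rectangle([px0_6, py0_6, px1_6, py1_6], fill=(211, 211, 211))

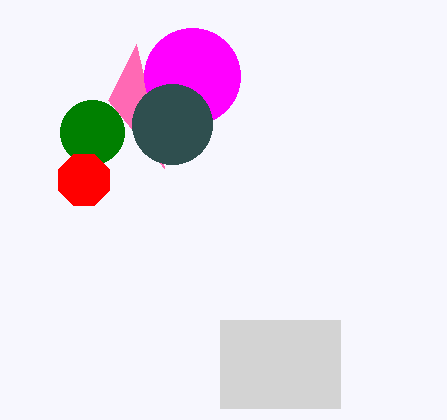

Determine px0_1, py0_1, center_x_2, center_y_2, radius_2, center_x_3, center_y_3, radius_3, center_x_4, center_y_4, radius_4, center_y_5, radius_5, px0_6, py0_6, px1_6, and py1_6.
px0_1 = 108; py0_1 = 100; center_x_2 = 92; center_y_2 = 132; radius_2 = 32; center_x_3 = 84; center_y_3 = 180; radius_3 = 28; center_x_4 = 192; center_y_4 = 76; radius_4 = 48; center_y_5 = 124; radius_5 = 40; px0_6 = 220; py0_6 = 320; px1_6 = 340; py1_6 = 408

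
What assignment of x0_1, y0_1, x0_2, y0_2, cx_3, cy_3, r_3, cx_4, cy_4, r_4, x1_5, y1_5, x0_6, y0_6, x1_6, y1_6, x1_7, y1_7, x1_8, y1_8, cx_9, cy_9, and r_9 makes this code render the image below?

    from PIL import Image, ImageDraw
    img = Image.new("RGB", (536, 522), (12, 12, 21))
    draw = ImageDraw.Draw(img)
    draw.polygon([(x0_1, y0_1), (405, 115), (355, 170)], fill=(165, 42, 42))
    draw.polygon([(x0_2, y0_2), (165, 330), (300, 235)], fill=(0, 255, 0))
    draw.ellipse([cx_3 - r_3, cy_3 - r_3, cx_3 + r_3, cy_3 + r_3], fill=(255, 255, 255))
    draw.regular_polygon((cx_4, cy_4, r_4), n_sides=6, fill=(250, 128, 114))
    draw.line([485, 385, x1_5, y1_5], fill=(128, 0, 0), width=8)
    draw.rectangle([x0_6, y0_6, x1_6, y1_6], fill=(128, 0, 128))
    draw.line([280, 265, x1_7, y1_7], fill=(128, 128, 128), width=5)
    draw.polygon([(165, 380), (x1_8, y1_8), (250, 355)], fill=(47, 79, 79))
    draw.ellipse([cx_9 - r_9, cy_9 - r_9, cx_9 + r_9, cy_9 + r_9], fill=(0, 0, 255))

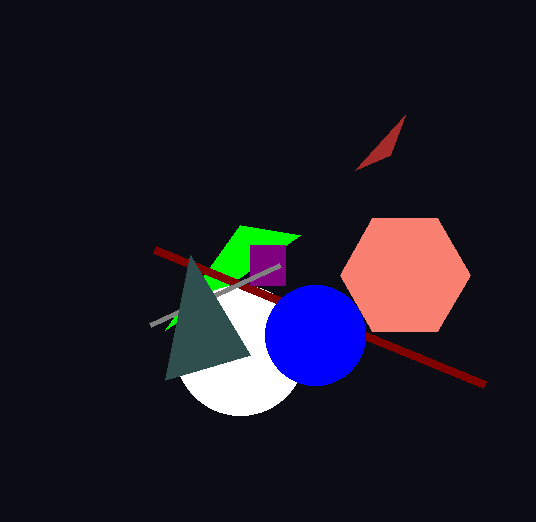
x0_1 = 390; y0_1 = 155; x0_2 = 240; y0_2 = 225; cx_3 = 240; cy_3 = 350; r_3 = 65; cx_4 = 405; cy_4 = 275; r_4 = 65; x1_5 = 155; y1_5 = 250; x0_6 = 250; y0_6 = 245; x1_6 = 285; y1_6 = 285; x1_7 = 150; y1_7 = 325; x1_8 = 190; y1_8 = 255; cx_9 = 315; cy_9 = 335; r_9 = 50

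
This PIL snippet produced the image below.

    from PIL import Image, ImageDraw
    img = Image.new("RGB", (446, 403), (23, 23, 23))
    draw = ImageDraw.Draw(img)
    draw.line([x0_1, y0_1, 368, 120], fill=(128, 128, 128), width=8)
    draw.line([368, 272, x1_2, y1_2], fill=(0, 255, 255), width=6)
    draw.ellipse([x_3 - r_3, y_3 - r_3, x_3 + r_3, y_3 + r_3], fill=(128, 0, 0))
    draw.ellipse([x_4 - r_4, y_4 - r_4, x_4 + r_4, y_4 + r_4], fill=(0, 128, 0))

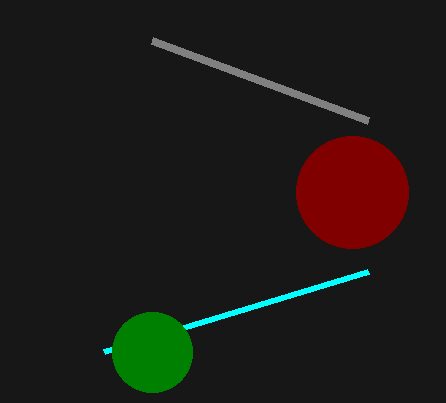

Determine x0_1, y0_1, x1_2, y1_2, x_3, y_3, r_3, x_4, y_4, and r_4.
x0_1 = 152; y0_1 = 40; x1_2 = 104; y1_2 = 352; x_3 = 352; y_3 = 192; r_3 = 56; x_4 = 152; y_4 = 352; r_4 = 40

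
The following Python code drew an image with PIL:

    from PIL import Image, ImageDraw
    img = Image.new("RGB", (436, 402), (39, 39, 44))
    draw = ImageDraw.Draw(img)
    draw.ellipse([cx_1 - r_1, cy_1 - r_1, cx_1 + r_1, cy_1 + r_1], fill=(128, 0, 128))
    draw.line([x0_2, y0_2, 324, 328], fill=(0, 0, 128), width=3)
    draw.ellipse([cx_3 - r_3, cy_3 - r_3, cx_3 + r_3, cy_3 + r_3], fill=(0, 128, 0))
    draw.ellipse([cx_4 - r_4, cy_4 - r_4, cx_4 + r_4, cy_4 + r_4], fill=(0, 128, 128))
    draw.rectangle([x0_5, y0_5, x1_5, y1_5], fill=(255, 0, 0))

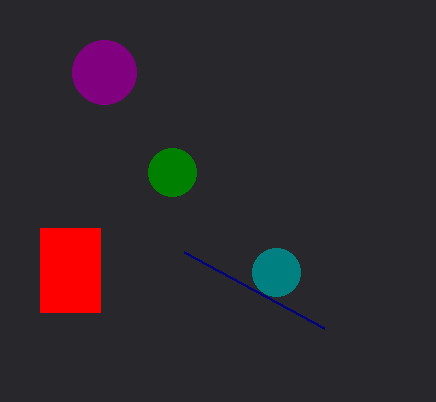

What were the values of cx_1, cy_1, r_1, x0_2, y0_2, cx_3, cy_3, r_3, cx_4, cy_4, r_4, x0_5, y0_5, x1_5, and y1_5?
cx_1 = 104, cy_1 = 72, r_1 = 32, x0_2 = 184, y0_2 = 252, cx_3 = 172, cy_3 = 172, r_3 = 24, cx_4 = 276, cy_4 = 272, r_4 = 24, x0_5 = 40, y0_5 = 228, x1_5 = 100, y1_5 = 312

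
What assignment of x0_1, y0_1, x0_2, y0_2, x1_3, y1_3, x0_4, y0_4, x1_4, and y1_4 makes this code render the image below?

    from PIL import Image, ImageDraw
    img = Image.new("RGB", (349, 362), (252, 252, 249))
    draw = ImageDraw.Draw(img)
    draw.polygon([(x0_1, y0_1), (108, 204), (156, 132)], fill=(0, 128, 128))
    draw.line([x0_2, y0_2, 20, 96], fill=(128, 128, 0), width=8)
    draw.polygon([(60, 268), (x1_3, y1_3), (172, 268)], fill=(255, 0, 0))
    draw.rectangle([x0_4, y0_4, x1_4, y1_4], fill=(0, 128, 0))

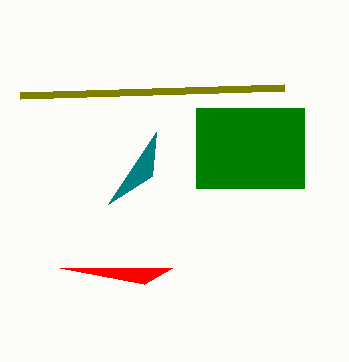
x0_1 = 152, y0_1 = 176, x0_2 = 284, y0_2 = 88, x1_3 = 144, y1_3 = 284, x0_4 = 196, y0_4 = 108, x1_4 = 304, y1_4 = 188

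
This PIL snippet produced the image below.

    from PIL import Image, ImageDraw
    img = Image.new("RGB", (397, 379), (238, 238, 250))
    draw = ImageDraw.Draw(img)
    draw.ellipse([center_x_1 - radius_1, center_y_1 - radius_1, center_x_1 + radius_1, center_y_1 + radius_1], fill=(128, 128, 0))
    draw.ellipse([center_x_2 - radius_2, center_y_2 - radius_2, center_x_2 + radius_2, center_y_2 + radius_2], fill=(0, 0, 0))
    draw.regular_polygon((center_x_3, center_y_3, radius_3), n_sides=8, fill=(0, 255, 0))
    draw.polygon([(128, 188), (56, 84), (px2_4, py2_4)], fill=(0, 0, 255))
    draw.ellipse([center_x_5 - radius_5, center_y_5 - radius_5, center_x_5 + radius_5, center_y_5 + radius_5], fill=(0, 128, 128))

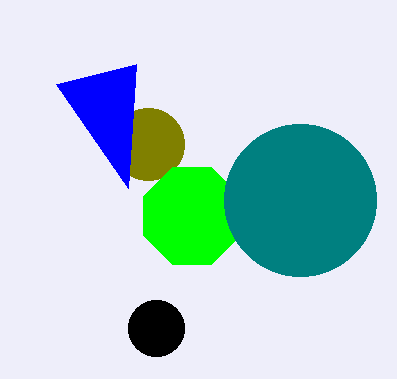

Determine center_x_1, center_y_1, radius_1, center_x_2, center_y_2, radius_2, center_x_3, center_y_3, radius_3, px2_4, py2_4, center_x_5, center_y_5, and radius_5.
center_x_1 = 148; center_y_1 = 144; radius_1 = 36; center_x_2 = 156; center_y_2 = 328; radius_2 = 28; center_x_3 = 192; center_y_3 = 216; radius_3 = 52; px2_4 = 136; py2_4 = 64; center_x_5 = 300; center_y_5 = 200; radius_5 = 76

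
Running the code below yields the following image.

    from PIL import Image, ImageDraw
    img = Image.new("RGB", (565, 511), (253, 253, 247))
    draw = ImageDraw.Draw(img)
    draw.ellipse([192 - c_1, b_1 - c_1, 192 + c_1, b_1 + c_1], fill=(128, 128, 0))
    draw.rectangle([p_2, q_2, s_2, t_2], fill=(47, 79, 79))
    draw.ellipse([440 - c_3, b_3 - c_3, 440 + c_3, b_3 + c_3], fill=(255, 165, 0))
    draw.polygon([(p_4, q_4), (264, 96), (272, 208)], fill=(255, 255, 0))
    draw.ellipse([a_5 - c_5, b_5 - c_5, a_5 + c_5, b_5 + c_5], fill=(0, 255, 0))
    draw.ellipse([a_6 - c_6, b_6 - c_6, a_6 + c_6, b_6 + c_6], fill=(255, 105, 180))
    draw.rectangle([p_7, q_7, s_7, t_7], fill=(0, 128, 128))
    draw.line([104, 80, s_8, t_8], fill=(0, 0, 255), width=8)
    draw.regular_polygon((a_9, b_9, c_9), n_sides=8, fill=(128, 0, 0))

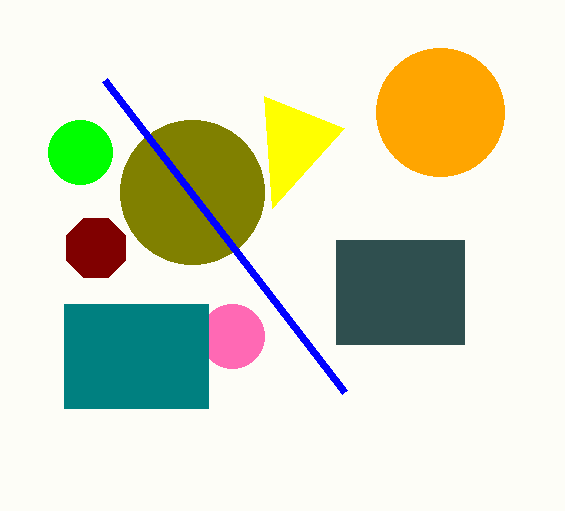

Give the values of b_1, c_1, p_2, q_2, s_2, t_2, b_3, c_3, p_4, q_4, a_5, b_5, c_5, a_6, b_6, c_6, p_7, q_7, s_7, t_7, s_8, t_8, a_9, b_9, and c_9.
b_1 = 192; c_1 = 72; p_2 = 336; q_2 = 240; s_2 = 464; t_2 = 344; b_3 = 112; c_3 = 64; p_4 = 344; q_4 = 128; a_5 = 80; b_5 = 152; c_5 = 32; a_6 = 232; b_6 = 336; c_6 = 32; p_7 = 64; q_7 = 304; s_7 = 208; t_7 = 408; s_8 = 344; t_8 = 392; a_9 = 96; b_9 = 248; c_9 = 32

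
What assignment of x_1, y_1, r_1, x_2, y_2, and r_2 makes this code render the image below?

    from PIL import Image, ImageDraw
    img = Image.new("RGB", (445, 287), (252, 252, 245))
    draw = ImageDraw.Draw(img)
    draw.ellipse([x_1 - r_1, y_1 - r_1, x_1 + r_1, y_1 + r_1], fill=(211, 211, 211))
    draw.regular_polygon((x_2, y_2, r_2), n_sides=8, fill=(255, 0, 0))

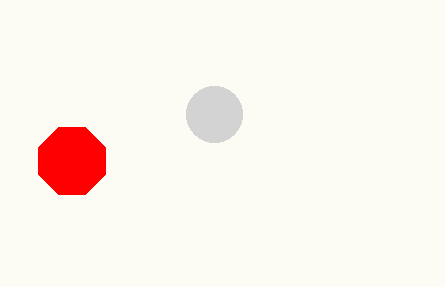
x_1 = 214, y_1 = 114, r_1 = 28, x_2 = 72, y_2 = 161, r_2 = 36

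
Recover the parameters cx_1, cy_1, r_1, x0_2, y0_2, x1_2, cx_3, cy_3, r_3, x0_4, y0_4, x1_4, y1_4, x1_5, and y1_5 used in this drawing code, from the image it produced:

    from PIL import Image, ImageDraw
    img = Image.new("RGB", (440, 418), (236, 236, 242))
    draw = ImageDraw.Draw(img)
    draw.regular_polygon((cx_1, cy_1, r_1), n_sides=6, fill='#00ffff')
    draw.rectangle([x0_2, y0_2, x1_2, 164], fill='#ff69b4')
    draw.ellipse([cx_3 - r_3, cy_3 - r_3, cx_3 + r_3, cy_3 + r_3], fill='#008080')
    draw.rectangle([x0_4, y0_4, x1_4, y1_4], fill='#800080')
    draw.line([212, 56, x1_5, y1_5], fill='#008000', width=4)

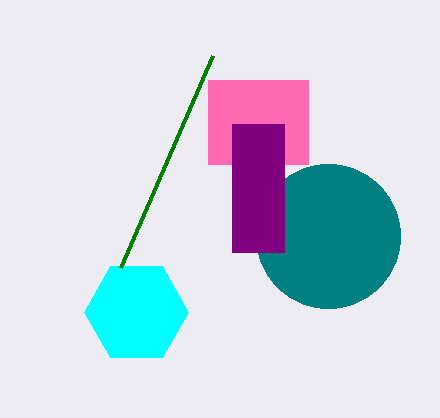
cx_1 = 136
cy_1 = 312
r_1 = 52
x0_2 = 208
y0_2 = 80
x1_2 = 308
cx_3 = 328
cy_3 = 236
r_3 = 72
x0_4 = 232
y0_4 = 124
x1_4 = 284
y1_4 = 252
x1_5 = 120
y1_5 = 268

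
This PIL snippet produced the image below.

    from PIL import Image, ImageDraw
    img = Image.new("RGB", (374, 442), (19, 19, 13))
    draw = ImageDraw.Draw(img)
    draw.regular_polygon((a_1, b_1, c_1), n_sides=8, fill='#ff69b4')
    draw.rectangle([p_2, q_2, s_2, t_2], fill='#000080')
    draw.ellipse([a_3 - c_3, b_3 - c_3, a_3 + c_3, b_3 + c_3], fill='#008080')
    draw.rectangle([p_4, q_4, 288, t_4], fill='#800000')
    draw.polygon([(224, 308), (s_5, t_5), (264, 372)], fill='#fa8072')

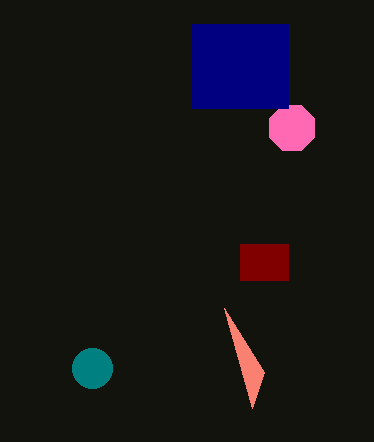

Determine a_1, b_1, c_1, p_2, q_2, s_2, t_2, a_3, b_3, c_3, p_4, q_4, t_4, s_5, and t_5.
a_1 = 292, b_1 = 128, c_1 = 24, p_2 = 192, q_2 = 24, s_2 = 288, t_2 = 108, a_3 = 92, b_3 = 368, c_3 = 20, p_4 = 240, q_4 = 244, t_4 = 280, s_5 = 252, t_5 = 408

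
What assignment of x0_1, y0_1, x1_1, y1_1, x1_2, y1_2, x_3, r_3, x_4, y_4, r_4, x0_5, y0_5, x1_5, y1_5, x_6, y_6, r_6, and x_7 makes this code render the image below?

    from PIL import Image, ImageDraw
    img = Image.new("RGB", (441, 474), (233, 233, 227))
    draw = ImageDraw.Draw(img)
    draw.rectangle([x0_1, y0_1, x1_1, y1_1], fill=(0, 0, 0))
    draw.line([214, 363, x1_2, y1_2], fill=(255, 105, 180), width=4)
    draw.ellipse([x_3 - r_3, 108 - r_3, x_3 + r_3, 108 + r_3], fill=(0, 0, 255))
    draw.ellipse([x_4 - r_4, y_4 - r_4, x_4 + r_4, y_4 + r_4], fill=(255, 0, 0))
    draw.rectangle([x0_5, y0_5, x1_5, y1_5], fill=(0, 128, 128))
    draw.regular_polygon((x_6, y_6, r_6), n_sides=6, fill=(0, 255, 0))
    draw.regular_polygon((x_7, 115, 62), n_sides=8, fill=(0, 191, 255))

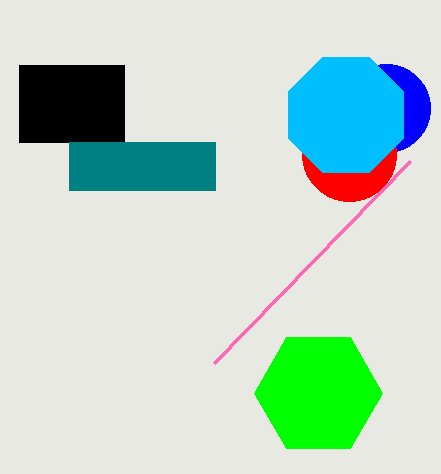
x0_1 = 19; y0_1 = 65; x1_1 = 124; y1_1 = 142; x1_2 = 410; y1_2 = 161; x_3 = 386; r_3 = 44; x_4 = 349; y_4 = 154; r_4 = 47; x0_5 = 69; y0_5 = 142; x1_5 = 215; y1_5 = 190; x_6 = 318; y_6 = 393; r_6 = 64; x_7 = 346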